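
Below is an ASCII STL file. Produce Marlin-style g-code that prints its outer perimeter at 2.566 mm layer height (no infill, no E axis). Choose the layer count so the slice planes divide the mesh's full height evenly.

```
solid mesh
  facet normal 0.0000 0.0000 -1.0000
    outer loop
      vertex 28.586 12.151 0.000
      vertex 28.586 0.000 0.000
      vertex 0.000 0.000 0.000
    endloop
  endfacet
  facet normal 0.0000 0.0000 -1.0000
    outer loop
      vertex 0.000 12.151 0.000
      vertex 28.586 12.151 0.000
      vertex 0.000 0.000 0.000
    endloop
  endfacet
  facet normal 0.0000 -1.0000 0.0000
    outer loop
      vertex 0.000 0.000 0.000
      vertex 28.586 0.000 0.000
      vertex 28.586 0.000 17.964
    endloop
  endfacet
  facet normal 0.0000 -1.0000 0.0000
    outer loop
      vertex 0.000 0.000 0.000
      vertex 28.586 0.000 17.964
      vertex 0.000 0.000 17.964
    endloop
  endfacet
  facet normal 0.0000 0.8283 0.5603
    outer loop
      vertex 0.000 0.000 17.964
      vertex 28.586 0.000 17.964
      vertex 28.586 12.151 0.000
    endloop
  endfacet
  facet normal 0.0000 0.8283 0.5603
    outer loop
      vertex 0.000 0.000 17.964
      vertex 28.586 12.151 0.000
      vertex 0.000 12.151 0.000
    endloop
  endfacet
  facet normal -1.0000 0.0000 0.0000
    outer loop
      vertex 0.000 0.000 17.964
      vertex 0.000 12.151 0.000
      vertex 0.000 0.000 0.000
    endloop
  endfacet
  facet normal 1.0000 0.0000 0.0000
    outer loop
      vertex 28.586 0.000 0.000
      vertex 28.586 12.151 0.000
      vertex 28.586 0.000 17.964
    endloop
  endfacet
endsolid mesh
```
; perimeter-only toolpath
G21 ; units = mm
G90 ; absolute positioning
G28 ; home
; layer 1
G0 Z2.566
G0 X0.000 Y0.000
G1 X28.586 Y0.000
G1 X28.586 Y10.415
G1 X0.000 Y10.415
G1 X0.000 Y0.000
; layer 2
G0 Z5.133
G0 X0.000 Y0.000
G1 X28.586 Y0.000
G1 X28.586 Y8.679
G1 X0.000 Y8.679
G1 X0.000 Y0.000
; layer 3
G0 Z7.699
G0 X0.000 Y0.000
G1 X28.586 Y0.000
G1 X28.586 Y6.943
G1 X0.000 Y6.943
G1 X0.000 Y0.000
; layer 4
G0 Z10.265
G0 X0.000 Y0.000
G1 X28.586 Y0.000
G1 X28.586 Y5.208
G1 X0.000 Y5.208
G1 X0.000 Y0.000
; layer 5
G0 Z12.831
G0 X0.000 Y0.000
G1 X28.586 Y0.000
G1 X28.586 Y3.472
G1 X0.000 Y3.472
G1 X0.000 Y0.000
; layer 6
G0 Z15.398
G0 X0.000 Y0.000
G1 X28.586 Y0.000
G1 X28.586 Y1.736
G1 X0.000 Y1.736
G1 X0.000 Y0.000
M2 ; end

The solid is a wedge (ramp): 28.6 × 12.2 mm base, rising to 18 mm along the y=0 edge and sloping linearly to z=0 at y=12.2. Slicing at Δz = 2.566 mm — 7 equal slices spanning the solid's height, so layer i sits at z = i·h/7 — gives 6 non-empty perimeters. Each is a 4-segment closed polygon; G0 lifts to the layer z and rapids to the start vertex, then G1 traces the edges. The cross-section shrinks linearly with z (the slice at the apex is degenerate and omitted).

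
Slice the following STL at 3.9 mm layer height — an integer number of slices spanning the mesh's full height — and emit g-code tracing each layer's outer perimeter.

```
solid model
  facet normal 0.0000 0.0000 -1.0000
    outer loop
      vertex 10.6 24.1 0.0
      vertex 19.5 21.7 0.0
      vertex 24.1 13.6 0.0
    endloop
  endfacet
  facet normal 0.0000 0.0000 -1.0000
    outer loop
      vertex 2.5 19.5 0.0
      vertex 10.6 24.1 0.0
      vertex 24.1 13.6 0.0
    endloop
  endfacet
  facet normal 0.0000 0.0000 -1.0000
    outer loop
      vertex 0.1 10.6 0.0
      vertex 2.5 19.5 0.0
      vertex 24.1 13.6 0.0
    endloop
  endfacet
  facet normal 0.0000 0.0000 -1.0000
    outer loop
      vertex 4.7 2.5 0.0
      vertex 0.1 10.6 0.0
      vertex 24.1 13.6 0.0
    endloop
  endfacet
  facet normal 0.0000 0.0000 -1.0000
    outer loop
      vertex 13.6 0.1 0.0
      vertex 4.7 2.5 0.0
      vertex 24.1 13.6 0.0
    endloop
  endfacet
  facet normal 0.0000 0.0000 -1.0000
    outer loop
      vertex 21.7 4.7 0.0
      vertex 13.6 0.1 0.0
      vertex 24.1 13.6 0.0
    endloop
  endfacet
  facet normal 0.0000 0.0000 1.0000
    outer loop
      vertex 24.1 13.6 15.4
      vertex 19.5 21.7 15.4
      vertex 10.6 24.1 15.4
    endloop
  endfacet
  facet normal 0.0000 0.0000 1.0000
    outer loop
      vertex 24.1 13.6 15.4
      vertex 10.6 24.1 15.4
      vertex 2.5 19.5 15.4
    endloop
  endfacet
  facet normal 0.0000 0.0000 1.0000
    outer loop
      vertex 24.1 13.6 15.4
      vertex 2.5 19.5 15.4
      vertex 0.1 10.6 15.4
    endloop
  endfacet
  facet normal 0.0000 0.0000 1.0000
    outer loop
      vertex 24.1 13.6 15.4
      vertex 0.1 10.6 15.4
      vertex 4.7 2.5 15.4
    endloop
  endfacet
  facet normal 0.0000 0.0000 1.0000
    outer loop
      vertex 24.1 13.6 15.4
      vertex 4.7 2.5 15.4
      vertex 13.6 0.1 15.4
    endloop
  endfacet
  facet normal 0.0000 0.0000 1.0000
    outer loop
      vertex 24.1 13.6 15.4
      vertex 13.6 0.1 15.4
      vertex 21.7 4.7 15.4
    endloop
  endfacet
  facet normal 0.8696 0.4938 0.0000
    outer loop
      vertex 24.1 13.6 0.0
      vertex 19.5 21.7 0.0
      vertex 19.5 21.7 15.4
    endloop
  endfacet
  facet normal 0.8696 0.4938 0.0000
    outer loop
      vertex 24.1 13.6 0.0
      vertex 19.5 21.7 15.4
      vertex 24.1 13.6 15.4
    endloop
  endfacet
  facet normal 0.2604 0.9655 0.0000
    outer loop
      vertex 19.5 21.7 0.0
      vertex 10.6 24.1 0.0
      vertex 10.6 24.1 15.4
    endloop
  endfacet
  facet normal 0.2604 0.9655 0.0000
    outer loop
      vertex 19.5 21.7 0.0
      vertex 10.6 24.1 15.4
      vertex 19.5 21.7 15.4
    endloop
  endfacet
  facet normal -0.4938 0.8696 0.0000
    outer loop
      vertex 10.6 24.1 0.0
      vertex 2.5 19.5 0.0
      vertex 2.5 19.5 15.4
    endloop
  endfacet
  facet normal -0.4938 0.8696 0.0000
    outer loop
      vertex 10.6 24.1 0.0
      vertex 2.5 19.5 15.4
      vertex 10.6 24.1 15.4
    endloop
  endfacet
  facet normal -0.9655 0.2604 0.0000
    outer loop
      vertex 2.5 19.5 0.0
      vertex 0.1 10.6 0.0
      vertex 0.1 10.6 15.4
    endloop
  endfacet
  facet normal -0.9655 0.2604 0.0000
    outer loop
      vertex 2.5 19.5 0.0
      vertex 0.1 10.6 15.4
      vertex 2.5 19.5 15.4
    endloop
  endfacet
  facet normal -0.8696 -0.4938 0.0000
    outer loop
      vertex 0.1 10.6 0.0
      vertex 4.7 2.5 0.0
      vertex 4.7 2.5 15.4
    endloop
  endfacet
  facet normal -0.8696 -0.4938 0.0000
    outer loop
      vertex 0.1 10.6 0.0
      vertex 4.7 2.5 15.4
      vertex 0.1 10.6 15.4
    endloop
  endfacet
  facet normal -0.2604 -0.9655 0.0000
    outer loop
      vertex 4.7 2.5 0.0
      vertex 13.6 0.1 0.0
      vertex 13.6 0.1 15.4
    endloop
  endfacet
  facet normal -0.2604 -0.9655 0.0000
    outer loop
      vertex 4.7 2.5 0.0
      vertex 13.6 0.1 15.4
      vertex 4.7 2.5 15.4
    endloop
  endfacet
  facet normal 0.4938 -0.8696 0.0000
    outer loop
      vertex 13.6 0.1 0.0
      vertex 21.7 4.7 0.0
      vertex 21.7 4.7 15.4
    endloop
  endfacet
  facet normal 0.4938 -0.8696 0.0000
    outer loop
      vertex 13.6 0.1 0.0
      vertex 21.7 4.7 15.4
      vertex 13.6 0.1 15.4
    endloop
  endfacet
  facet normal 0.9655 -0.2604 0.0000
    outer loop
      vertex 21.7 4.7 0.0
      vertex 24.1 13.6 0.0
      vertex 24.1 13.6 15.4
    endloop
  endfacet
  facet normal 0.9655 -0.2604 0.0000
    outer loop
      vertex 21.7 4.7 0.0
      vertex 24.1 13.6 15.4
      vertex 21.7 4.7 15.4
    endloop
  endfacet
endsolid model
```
; perimeter-only toolpath
G21 ; units = mm
G90 ; absolute positioning
G28 ; home
; layer 1
G0 Z3.9
G0 X24.1 Y13.6
G1 X19.5 Y21.7
G1 X10.6 Y24.1
G1 X2.5 Y19.5
G1 X0.1 Y10.6
G1 X4.7 Y2.5
G1 X13.6 Y0.1
G1 X21.7 Y4.7
G1 X24.1 Y13.6
; layer 2
G0 Z7.7
G0 X24.1 Y13.6
G1 X19.5 Y21.7
G1 X10.6 Y24.1
G1 X2.5 Y19.5
G1 X0.1 Y10.6
G1 X4.7 Y2.5
G1 X13.6 Y0.1
G1 X21.7 Y4.7
G1 X24.1 Y13.6
; layer 3
G0 Z11.6
G0 X24.1 Y13.6
G1 X19.5 Y21.7
G1 X10.6 Y24.1
G1 X2.5 Y19.5
G1 X0.1 Y10.6
G1 X4.7 Y2.5
G1 X13.6 Y0.1
G1 X21.7 Y4.7
G1 X24.1 Y13.6
; layer 4
G0 Z15.4
G0 X24.1 Y13.6
G1 X19.5 Y21.7
G1 X10.6 Y24.1
G1 X2.5 Y19.5
G1 X0.1 Y10.6
G1 X4.7 Y2.5
G1 X13.6 Y0.1
G1 X21.7 Y4.7
G1 X24.1 Y13.6
M2 ; end

The solid is a regular 8-sided prism (a cylinder approximated with 8 flat sides), circumscribed radius ≈ 12.1 mm, height ≈ 15.4 mm. Slicing at Δz = 3.9 mm — 4 equal slices spanning the solid's height, so layer i sits at z = i·h/4 — gives 4 non-empty perimeters. Each is a 8-segment closed polygon; G0 lifts to the layer z and rapids to the start vertex, then G1 traces the edges.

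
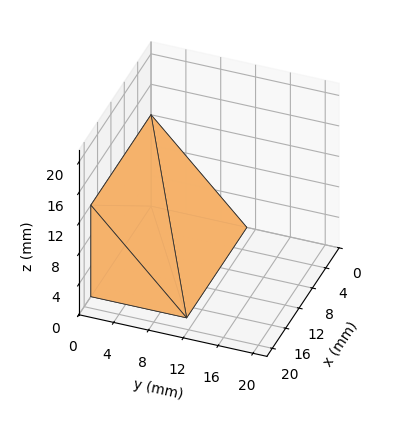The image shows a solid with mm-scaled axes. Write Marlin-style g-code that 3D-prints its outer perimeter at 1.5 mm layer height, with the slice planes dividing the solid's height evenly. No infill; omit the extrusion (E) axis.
Reading the render: the shape is a wedge (ramp): 18 × 11 mm base, rising to 12 mm along the y=0 edge and sloping linearly to z=0 at y=11 (dimensions read to the nearest mm from the axis ticks). For the g-code, the solid's height is divided into equal slices at the stated Δz and each level perimeter traced with G1 moves after a G0 lift.

; perimeter-only toolpath
G21 ; units = mm
G90 ; absolute positioning
G28 ; home
; layer 1
G0 Z1.5
G0 X0.0 Y0.0
G1 X18.0 Y0.0
G1 X18.0 Y9.6
G1 X0.0 Y9.6
G1 X0.0 Y0.0
; layer 2
G0 Z3.0
G0 X0.0 Y0.0
G1 X18.0 Y0.0
G1 X18.0 Y8.2
G1 X0.0 Y8.2
G1 X0.0 Y0.0
; layer 3
G0 Z4.5
G0 X0.0 Y0.0
G1 X18.0 Y0.0
G1 X18.0 Y6.9
G1 X0.0 Y6.9
G1 X0.0 Y0.0
; layer 4
G0 Z6.0
G0 X0.0 Y0.0
G1 X18.0 Y0.0
G1 X18.0 Y5.5
G1 X0.0 Y5.5
G1 X0.0 Y0.0
; layer 5
G0 Z7.5
G0 X0.0 Y0.0
G1 X18.0 Y0.0
G1 X18.0 Y4.1
G1 X0.0 Y4.1
G1 X0.0 Y0.0
; layer 6
G0 Z9.0
G0 X0.0 Y0.0
G1 X18.0 Y0.0
G1 X18.0 Y2.8
G1 X0.0 Y2.8
G1 X0.0 Y0.0
; layer 7
G0 Z10.5
G0 X0.0 Y0.0
G1 X18.0 Y0.0
G1 X18.0 Y1.4
G1 X0.0 Y1.4
G1 X0.0 Y0.0
M2 ; end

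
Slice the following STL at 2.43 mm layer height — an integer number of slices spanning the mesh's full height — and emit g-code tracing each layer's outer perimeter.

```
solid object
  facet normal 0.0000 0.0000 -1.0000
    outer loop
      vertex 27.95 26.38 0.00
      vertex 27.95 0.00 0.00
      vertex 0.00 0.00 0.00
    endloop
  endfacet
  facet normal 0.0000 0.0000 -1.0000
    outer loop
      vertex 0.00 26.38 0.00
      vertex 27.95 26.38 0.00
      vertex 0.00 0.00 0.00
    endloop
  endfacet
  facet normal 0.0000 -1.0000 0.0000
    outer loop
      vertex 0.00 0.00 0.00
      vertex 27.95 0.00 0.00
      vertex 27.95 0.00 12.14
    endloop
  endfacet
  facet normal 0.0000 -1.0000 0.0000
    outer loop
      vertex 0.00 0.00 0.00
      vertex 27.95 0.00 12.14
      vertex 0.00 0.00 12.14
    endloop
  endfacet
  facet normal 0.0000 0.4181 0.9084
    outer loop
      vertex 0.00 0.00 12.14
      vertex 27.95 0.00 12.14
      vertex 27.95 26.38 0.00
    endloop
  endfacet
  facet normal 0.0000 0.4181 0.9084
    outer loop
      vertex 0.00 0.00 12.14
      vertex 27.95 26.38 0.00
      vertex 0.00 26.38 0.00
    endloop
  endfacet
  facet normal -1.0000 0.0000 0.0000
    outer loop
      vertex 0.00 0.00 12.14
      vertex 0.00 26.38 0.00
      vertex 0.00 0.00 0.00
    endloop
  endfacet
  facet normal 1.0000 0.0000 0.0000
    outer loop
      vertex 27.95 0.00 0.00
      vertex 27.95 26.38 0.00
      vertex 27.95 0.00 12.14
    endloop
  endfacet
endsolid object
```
; perimeter-only toolpath
G21 ; units = mm
G90 ; absolute positioning
G28 ; home
; layer 1
G0 Z2.43
G0 X0.00 Y0.00
G1 X27.95 Y0.00
G1 X27.95 Y21.10
G1 X0.00 Y21.10
G1 X0.00 Y0.00
; layer 2
G0 Z4.86
G0 X0.00 Y0.00
G1 X27.95 Y0.00
G1 X27.95 Y15.83
G1 X0.00 Y15.83
G1 X0.00 Y0.00
; layer 3
G0 Z7.28
G0 X0.00 Y0.00
G1 X27.95 Y0.00
G1 X27.95 Y10.55
G1 X0.00 Y10.55
G1 X0.00 Y0.00
; layer 4
G0 Z9.71
G0 X0.00 Y0.00
G1 X27.95 Y0.00
G1 X27.95 Y5.28
G1 X0.00 Y5.28
G1 X0.00 Y0.00
M2 ; end

The solid is a wedge (ramp): 27.9 × 26.4 mm base, rising to 12.1 mm along the y=0 edge and sloping linearly to z=0 at y=26.4. Slicing at Δz = 2.43 mm — 5 equal slices spanning the solid's height, so layer i sits at z = i·h/5 — gives 4 non-empty perimeters. Each is a 4-segment closed polygon; G0 lifts to the layer z and rapids to the start vertex, then G1 traces the edges. The cross-section shrinks linearly with z (the slice at the apex is degenerate and omitted).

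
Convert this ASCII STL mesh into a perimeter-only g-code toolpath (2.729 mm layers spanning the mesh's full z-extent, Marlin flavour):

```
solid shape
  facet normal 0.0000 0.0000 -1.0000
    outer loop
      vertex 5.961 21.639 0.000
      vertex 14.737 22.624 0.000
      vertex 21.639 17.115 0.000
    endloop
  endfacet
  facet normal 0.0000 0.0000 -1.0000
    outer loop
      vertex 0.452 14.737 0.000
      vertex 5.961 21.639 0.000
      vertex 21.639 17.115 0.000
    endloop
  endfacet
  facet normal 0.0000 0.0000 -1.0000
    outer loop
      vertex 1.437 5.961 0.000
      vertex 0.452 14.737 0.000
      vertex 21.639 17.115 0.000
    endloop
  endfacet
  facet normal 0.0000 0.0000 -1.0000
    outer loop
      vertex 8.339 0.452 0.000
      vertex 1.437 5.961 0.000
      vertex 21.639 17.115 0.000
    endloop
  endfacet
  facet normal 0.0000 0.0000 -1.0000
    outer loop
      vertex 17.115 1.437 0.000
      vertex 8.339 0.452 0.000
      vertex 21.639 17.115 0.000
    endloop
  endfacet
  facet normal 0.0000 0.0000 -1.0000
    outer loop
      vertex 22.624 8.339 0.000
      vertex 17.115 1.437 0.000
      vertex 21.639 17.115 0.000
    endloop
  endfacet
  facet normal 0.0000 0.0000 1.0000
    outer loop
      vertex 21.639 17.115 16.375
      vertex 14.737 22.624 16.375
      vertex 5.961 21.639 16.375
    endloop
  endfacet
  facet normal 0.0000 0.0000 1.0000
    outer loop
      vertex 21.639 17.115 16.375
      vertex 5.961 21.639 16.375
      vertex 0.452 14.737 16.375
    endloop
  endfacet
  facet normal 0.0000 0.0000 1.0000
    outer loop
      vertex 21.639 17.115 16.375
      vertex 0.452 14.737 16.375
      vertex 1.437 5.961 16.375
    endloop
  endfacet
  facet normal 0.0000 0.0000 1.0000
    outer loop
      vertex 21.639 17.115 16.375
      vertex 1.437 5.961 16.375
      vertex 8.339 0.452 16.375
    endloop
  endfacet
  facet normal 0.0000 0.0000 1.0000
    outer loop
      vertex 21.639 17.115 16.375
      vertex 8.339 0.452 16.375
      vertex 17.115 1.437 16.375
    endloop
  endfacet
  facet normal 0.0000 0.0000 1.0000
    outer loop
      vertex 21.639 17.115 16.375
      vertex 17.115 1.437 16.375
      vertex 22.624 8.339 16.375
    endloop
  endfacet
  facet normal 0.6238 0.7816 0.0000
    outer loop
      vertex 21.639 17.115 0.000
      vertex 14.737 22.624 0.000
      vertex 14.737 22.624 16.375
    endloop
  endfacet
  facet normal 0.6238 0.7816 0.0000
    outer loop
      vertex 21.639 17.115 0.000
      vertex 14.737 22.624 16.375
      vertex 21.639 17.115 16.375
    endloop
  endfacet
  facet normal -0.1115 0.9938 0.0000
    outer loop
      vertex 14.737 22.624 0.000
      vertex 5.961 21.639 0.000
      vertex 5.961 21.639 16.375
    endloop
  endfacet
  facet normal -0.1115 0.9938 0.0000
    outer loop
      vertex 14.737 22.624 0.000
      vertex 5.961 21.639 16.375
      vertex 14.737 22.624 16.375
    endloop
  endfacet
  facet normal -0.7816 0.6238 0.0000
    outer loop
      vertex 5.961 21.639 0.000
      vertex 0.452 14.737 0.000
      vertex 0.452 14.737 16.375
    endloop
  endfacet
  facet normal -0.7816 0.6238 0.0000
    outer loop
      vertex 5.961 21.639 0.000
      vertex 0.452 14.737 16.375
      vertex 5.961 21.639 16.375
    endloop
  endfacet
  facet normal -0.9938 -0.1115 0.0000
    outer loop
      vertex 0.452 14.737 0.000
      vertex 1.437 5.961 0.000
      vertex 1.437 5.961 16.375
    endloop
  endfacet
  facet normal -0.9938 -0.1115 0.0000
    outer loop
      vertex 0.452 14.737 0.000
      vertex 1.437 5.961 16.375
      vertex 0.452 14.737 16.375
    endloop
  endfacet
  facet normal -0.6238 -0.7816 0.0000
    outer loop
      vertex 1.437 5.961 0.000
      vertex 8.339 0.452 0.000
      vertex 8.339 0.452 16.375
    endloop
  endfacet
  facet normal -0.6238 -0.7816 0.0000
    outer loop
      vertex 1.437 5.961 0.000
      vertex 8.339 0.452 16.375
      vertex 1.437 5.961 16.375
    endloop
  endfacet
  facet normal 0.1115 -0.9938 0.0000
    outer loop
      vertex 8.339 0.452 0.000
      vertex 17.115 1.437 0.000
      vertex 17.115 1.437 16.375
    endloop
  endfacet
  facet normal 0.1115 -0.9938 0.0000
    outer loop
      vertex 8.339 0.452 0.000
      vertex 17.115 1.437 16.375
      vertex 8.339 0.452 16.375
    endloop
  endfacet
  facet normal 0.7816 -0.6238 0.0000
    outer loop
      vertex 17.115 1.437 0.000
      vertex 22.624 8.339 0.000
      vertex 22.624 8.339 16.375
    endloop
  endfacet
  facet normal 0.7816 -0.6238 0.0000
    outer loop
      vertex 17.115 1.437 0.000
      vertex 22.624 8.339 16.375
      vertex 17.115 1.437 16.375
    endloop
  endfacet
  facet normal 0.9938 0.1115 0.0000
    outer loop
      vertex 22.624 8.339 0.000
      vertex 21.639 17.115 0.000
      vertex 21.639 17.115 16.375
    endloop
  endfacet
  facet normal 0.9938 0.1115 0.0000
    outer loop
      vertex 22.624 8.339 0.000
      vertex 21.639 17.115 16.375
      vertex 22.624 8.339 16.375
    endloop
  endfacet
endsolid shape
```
; perimeter-only toolpath
G21 ; units = mm
G90 ; absolute positioning
G28 ; home
; layer 1
G0 Z2.729
G0 X21.639 Y17.115
G1 X14.737 Y22.624
G1 X5.961 Y21.639
G1 X0.452 Y14.737
G1 X1.437 Y5.961
G1 X8.339 Y0.452
G1 X17.115 Y1.437
G1 X22.624 Y8.339
G1 X21.639 Y17.115
; layer 2
G0 Z5.458
G0 X21.639 Y17.115
G1 X14.737 Y22.624
G1 X5.961 Y21.639
G1 X0.452 Y14.737
G1 X1.437 Y5.961
G1 X8.339 Y0.452
G1 X17.115 Y1.437
G1 X22.624 Y8.339
G1 X21.639 Y17.115
; layer 3
G0 Z8.188
G0 X21.639 Y17.115
G1 X14.737 Y22.624
G1 X5.961 Y21.639
G1 X0.452 Y14.737
G1 X1.437 Y5.961
G1 X8.339 Y0.452
G1 X17.115 Y1.437
G1 X22.624 Y8.339
G1 X21.639 Y17.115
; layer 4
G0 Z10.917
G0 X21.639 Y17.115
G1 X14.737 Y22.624
G1 X5.961 Y21.639
G1 X0.452 Y14.737
G1 X1.437 Y5.961
G1 X8.339 Y0.452
G1 X17.115 Y1.437
G1 X22.624 Y8.339
G1 X21.639 Y17.115
; layer 5
G0 Z13.646
G0 X21.639 Y17.115
G1 X14.737 Y22.624
G1 X5.961 Y21.639
G1 X0.452 Y14.737
G1 X1.437 Y5.961
G1 X8.339 Y0.452
G1 X17.115 Y1.437
G1 X22.624 Y8.339
G1 X21.639 Y17.115
; layer 6
G0 Z16.375
G0 X21.639 Y17.115
G1 X14.737 Y22.624
G1 X5.961 Y21.639
G1 X0.452 Y14.737
G1 X1.437 Y5.961
G1 X8.339 Y0.452
G1 X17.115 Y1.437
G1 X22.624 Y8.339
G1 X21.639 Y17.115
M2 ; end

The solid is a regular 8-sided prism (a cylinder approximated with 8 flat sides), circumscribed radius ≈ 11.5 mm, height ≈ 16.4 mm. Slicing at Δz = 2.729 mm — 6 equal slices spanning the solid's height, so layer i sits at z = i·h/6 — gives 6 non-empty perimeters. Each is a 8-segment closed polygon; G0 lifts to the layer z and rapids to the start vertex, then G1 traces the edges.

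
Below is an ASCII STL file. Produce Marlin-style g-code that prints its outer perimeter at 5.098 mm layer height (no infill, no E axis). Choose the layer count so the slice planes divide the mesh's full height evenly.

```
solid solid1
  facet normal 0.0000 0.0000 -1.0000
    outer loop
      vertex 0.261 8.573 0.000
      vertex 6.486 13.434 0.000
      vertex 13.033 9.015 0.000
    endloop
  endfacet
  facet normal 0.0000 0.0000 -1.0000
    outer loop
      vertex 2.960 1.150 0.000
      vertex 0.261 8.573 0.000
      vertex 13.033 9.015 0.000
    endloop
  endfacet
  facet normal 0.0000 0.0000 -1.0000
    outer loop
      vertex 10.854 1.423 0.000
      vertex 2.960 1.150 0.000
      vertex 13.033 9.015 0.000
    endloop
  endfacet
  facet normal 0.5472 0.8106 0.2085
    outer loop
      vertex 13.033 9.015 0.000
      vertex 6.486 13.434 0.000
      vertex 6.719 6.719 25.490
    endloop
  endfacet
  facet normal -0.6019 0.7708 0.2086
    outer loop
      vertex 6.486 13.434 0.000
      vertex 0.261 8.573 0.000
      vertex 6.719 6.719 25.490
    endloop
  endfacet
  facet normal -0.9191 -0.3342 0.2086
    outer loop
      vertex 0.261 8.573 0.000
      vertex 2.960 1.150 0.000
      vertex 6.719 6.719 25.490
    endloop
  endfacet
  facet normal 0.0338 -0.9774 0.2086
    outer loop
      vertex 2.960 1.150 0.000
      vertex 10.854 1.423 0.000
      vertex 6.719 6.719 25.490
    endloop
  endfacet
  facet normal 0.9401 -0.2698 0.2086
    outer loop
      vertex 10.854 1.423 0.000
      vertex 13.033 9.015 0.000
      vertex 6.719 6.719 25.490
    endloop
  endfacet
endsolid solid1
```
; perimeter-only toolpath
G21 ; units = mm
G90 ; absolute positioning
G28 ; home
; layer 1
G0 Z5.098
G0 X11.770 Y8.556
G1 X6.533 Y12.091
G1 X1.553 Y8.202
G1 X3.712 Y2.264
G1 X10.027 Y2.482
G1 X11.770 Y8.556
; layer 2
G0 Z10.196
G0 X10.507 Y8.097
G1 X6.579 Y10.748
G1 X2.844 Y7.831
G1 X4.464 Y3.378
G1 X9.200 Y3.541
G1 X10.507 Y8.097
; layer 3
G0 Z15.294
G0 X9.245 Y7.637
G1 X6.626 Y9.405
G1 X4.136 Y7.461
G1 X5.215 Y4.491
G1 X8.373 Y4.601
G1 X9.245 Y7.637
; layer 4
G0 Z20.392
G0 X7.982 Y7.178
G1 X6.672 Y8.062
G1 X5.427 Y7.090
G1 X5.967 Y5.605
G1 X7.546 Y5.660
G1 X7.982 Y7.178
M2 ; end

The solid is a regular 5-sided pyramid, base circumscribed radius ≈ 6.72 mm, apex at z ≈ 25.5 mm. Slicing at Δz = 5.098 mm — 5 equal slices spanning the solid's height, so layer i sits at z = i·h/5 — gives 4 non-empty perimeters. Each is a 5-segment closed polygon; G0 lifts to the layer z and rapids to the start vertex, then G1 traces the edges. The cross-section shrinks linearly with z (the slice at the apex is degenerate and omitted).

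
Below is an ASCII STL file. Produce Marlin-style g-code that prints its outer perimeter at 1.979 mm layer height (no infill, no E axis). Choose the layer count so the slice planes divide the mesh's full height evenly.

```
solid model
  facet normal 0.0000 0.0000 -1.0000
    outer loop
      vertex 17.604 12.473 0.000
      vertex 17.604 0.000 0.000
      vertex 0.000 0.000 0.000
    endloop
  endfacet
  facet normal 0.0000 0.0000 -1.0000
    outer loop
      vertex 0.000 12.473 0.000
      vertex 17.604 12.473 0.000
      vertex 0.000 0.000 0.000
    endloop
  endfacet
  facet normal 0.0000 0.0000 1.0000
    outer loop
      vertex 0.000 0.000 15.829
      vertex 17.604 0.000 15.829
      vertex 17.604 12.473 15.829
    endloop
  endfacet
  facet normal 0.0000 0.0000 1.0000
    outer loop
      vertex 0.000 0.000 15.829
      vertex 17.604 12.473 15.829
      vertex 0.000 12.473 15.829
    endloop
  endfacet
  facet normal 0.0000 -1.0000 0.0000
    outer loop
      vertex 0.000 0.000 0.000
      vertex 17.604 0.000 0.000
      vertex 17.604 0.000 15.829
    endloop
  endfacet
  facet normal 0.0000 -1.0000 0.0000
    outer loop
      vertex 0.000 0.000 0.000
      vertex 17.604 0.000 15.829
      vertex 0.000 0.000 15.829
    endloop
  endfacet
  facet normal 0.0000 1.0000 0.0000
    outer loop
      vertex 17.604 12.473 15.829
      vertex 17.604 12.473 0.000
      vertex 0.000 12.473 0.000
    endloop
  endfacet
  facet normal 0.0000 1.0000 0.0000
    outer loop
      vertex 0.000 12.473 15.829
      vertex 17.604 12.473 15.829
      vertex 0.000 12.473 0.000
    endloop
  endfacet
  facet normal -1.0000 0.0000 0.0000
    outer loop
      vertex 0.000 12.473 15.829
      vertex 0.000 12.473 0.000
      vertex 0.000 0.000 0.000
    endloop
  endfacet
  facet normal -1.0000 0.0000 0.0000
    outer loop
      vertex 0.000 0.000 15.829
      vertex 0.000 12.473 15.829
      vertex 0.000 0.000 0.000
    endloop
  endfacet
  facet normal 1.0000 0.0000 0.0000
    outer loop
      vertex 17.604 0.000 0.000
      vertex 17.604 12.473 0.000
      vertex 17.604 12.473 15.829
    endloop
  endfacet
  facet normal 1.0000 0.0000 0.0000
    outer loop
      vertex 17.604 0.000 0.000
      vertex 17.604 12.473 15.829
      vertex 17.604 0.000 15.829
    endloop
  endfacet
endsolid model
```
; perimeter-only toolpath
G21 ; units = mm
G90 ; absolute positioning
G28 ; home
; layer 1
G0 Z1.979
G0 X0.000 Y0.000
G1 X17.604 Y0.000
G1 X17.604 Y12.473
G1 X0.000 Y12.473
G1 X0.000 Y0.000
; layer 2
G0 Z3.957
G0 X0.000 Y0.000
G1 X17.604 Y0.000
G1 X17.604 Y12.473
G1 X0.000 Y12.473
G1 X0.000 Y0.000
; layer 3
G0 Z5.936
G0 X0.000 Y0.000
G1 X17.604 Y0.000
G1 X17.604 Y12.473
G1 X0.000 Y12.473
G1 X0.000 Y0.000
; layer 4
G0 Z7.915
G0 X0.000 Y0.000
G1 X17.604 Y0.000
G1 X17.604 Y12.473
G1 X0.000 Y12.473
G1 X0.000 Y0.000
; layer 5
G0 Z9.893
G0 X0.000 Y0.000
G1 X17.604 Y0.000
G1 X17.604 Y12.473
G1 X0.000 Y12.473
G1 X0.000 Y0.000
; layer 6
G0 Z11.872
G0 X0.000 Y0.000
G1 X17.604 Y0.000
G1 X17.604 Y12.473
G1 X0.000 Y12.473
G1 X0.000 Y0.000
; layer 7
G0 Z13.850
G0 X0.000 Y0.000
G1 X17.604 Y0.000
G1 X17.604 Y12.473
G1 X0.000 Y12.473
G1 X0.000 Y0.000
; layer 8
G0 Z15.829
G0 X0.000 Y0.000
G1 X17.604 Y0.000
G1 X17.604 Y12.473
G1 X0.000 Y12.473
G1 X0.000 Y0.000
M2 ; end

The solid is a rectangular box, roughly 17.6 × 12.5 mm footprint and 15.8 mm tall. Slicing at Δz = 1.979 mm — 8 equal slices spanning the solid's height, so layer i sits at z = i·h/8 — gives 8 non-empty perimeters. Each is a 4-segment closed polygon; G0 lifts to the layer z and rapids to the start vertex, then G1 traces the edges.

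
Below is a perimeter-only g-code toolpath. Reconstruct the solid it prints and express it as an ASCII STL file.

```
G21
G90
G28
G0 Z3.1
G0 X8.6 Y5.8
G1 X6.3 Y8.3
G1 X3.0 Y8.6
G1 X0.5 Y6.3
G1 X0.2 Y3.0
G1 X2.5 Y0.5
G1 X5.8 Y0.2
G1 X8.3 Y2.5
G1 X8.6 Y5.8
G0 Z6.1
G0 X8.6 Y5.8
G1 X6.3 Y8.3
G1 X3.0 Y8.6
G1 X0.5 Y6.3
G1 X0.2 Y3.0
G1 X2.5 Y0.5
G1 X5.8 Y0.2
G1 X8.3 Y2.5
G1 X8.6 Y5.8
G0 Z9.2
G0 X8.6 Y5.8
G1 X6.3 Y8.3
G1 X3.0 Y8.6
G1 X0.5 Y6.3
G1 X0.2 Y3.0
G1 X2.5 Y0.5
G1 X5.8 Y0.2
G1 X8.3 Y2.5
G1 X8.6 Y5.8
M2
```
solid part
  facet normal 0.0000 0.0000 -1.0000
    outer loop
      vertex 3.0 8.6 0.0
      vertex 6.3 8.3 0.0
      vertex 8.6 5.8 0.0
    endloop
  endfacet
  facet normal 0.0000 0.0000 -1.0000
    outer loop
      vertex 0.5 6.3 0.0
      vertex 3.0 8.6 0.0
      vertex 8.6 5.8 0.0
    endloop
  endfacet
  facet normal 0.0000 0.0000 -1.0000
    outer loop
      vertex 0.2 3.0 0.0
      vertex 0.5 6.3 0.0
      vertex 8.6 5.8 0.0
    endloop
  endfacet
  facet normal 0.0000 0.0000 -1.0000
    outer loop
      vertex 2.5 0.5 0.0
      vertex 0.2 3.0 0.0
      vertex 8.6 5.8 0.0
    endloop
  endfacet
  facet normal 0.0000 0.0000 -1.0000
    outer loop
      vertex 5.8 0.2 0.0
      vertex 2.5 0.5 0.0
      vertex 8.6 5.8 0.0
    endloop
  endfacet
  facet normal 0.0000 0.0000 -1.0000
    outer loop
      vertex 8.3 2.5 0.0
      vertex 5.8 0.2 0.0
      vertex 8.6 5.8 0.0
    endloop
  endfacet
  facet normal 0.0000 0.0000 1.0000
    outer loop
      vertex 8.6 5.8 9.2
      vertex 6.3 8.3 9.2
      vertex 3.0 8.6 9.2
    endloop
  endfacet
  facet normal 0.0000 0.0000 1.0000
    outer loop
      vertex 8.6 5.8 9.2
      vertex 3.0 8.6 9.2
      vertex 0.5 6.3 9.2
    endloop
  endfacet
  facet normal 0.0000 0.0000 1.0000
    outer loop
      vertex 8.6 5.8 9.2
      vertex 0.5 6.3 9.2
      vertex 0.2 3.0 9.2
    endloop
  endfacet
  facet normal 0.0000 0.0000 1.0000
    outer loop
      vertex 8.6 5.8 9.2
      vertex 0.2 3.0 9.2
      vertex 2.5 0.5 9.2
    endloop
  endfacet
  facet normal 0.0000 0.0000 1.0000
    outer loop
      vertex 8.6 5.8 9.2
      vertex 2.5 0.5 9.2
      vertex 5.8 0.2 9.2
    endloop
  endfacet
  facet normal 0.0000 0.0000 1.0000
    outer loop
      vertex 8.6 5.8 9.2
      vertex 5.8 0.2 9.2
      vertex 8.3 2.5 9.2
    endloop
  endfacet
  facet normal 0.7359 0.6771 0.0000
    outer loop
      vertex 8.6 5.8 0.0
      vertex 6.3 8.3 0.0
      vertex 6.3 8.3 9.2
    endloop
  endfacet
  facet normal 0.7359 0.6771 0.0000
    outer loop
      vertex 8.6 5.8 0.0
      vertex 6.3 8.3 9.2
      vertex 8.6 5.8 9.2
    endloop
  endfacet
  facet normal 0.0905 0.9959 0.0000
    outer loop
      vertex 6.3 8.3 0.0
      vertex 3.0 8.6 0.0
      vertex 3.0 8.6 9.2
    endloop
  endfacet
  facet normal 0.0905 0.9959 0.0000
    outer loop
      vertex 6.3 8.3 0.0
      vertex 3.0 8.6 9.2
      vertex 6.3 8.3 9.2
    endloop
  endfacet
  facet normal -0.6771 0.7359 0.0000
    outer loop
      vertex 3.0 8.6 0.0
      vertex 0.5 6.3 0.0
      vertex 0.5 6.3 9.2
    endloop
  endfacet
  facet normal -0.6771 0.7359 0.0000
    outer loop
      vertex 3.0 8.6 0.0
      vertex 0.5 6.3 9.2
      vertex 3.0 8.6 9.2
    endloop
  endfacet
  facet normal -0.9959 0.0905 0.0000
    outer loop
      vertex 0.5 6.3 0.0
      vertex 0.2 3.0 0.0
      vertex 0.2 3.0 9.2
    endloop
  endfacet
  facet normal -0.9959 0.0905 0.0000
    outer loop
      vertex 0.5 6.3 0.0
      vertex 0.2 3.0 9.2
      vertex 0.5 6.3 9.2
    endloop
  endfacet
  facet normal -0.7359 -0.6771 0.0000
    outer loop
      vertex 0.2 3.0 0.0
      vertex 2.5 0.5 0.0
      vertex 2.5 0.5 9.2
    endloop
  endfacet
  facet normal -0.7359 -0.6771 0.0000
    outer loop
      vertex 0.2 3.0 0.0
      vertex 2.5 0.5 9.2
      vertex 0.2 3.0 9.2
    endloop
  endfacet
  facet normal -0.0905 -0.9959 0.0000
    outer loop
      vertex 2.5 0.5 0.0
      vertex 5.8 0.2 0.0
      vertex 5.8 0.2 9.2
    endloop
  endfacet
  facet normal -0.0905 -0.9959 0.0000
    outer loop
      vertex 2.5 0.5 0.0
      vertex 5.8 0.2 9.2
      vertex 2.5 0.5 9.2
    endloop
  endfacet
  facet normal 0.6771 -0.7359 0.0000
    outer loop
      vertex 5.8 0.2 0.0
      vertex 8.3 2.5 0.0
      vertex 8.3 2.5 9.2
    endloop
  endfacet
  facet normal 0.6771 -0.7359 0.0000
    outer loop
      vertex 5.8 0.2 0.0
      vertex 8.3 2.5 9.2
      vertex 5.8 0.2 9.2
    endloop
  endfacet
  facet normal 0.9959 -0.0905 0.0000
    outer loop
      vertex 8.3 2.5 0.0
      vertex 8.6 5.8 0.0
      vertex 8.6 5.8 9.2
    endloop
  endfacet
  facet normal 0.9959 -0.0905 0.0000
    outer loop
      vertex 8.3 2.5 0.0
      vertex 8.6 5.8 9.2
      vertex 8.3 2.5 9.2
    endloop
  endfacet
endsolid part

The G0 Z moves step by Δz≈3.1 mm. Every layer's G1 loop is the same polygon, so the solid is a straight extrusion of it from z=0 to z≈9.2. Closing with flat bottom and top caps and triangulating gives 28 facets — a regular 8-sided prism (a cylinder approximated with 8 flat sides), circumscribed radius ≈ 4.4 mm, height ≈ 9.2 mm.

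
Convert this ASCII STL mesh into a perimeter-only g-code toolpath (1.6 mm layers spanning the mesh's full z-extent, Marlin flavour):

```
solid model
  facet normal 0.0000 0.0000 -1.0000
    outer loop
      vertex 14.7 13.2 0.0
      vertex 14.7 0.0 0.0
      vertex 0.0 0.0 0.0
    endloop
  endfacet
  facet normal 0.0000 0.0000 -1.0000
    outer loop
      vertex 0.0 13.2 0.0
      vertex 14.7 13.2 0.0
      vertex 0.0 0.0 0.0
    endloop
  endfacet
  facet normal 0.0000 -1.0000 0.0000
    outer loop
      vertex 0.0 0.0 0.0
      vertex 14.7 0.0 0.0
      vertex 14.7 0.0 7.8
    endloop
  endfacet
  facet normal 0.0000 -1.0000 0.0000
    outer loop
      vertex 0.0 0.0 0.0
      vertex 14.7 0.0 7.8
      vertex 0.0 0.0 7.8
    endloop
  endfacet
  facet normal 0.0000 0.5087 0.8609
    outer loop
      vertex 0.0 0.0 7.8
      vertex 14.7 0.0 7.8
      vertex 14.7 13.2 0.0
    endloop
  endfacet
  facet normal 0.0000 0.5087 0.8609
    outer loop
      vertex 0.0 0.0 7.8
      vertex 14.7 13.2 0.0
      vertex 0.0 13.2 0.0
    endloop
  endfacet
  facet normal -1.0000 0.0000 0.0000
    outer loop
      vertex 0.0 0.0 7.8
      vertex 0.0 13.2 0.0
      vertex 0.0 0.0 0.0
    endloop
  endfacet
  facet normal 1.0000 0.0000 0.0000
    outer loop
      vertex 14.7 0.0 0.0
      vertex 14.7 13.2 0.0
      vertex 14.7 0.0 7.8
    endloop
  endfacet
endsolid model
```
; perimeter-only toolpath
G21 ; units = mm
G90 ; absolute positioning
G28 ; home
; layer 1
G0 Z1.6
G0 X0.0 Y0.0
G1 X14.7 Y0.0
G1 X14.7 Y10.6
G1 X0.0 Y10.6
G1 X0.0 Y0.0
; layer 2
G0 Z3.1
G0 X0.0 Y0.0
G1 X14.7 Y0.0
G1 X14.7 Y7.9
G1 X0.0 Y7.9
G1 X0.0 Y0.0
; layer 3
G0 Z4.7
G0 X0.0 Y0.0
G1 X14.7 Y0.0
G1 X14.7 Y5.3
G1 X0.0 Y5.3
G1 X0.0 Y0.0
; layer 4
G0 Z6.2
G0 X0.0 Y0.0
G1 X14.7 Y0.0
G1 X14.7 Y2.6
G1 X0.0 Y2.6
G1 X0.0 Y0.0
M2 ; end

The solid is a wedge (ramp): 14.7 × 13.2 mm base, rising to 7.8 mm along the y=0 edge and sloping linearly to z=0 at y=13.2. Slicing at Δz = 1.6 mm — 5 equal slices spanning the solid's height, so layer i sits at z = i·h/5 — gives 4 non-empty perimeters. Each is a 4-segment closed polygon; G0 lifts to the layer z and rapids to the start vertex, then G1 traces the edges. The cross-section shrinks linearly with z (the slice at the apex is degenerate and omitted).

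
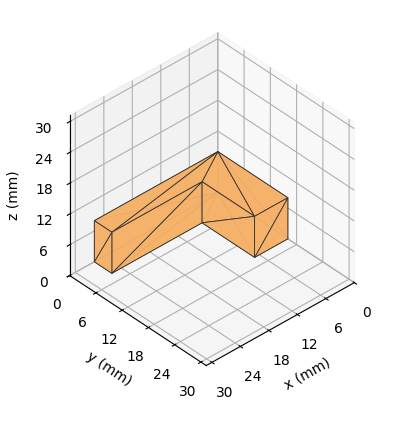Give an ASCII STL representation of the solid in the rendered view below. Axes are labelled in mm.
Reading the render: the shape is an L-shaped prism: outer 26 × 16 mm, arm thicknesses ≈ 4 mm (horizontal) and 7 mm (vertical), extruded 8 mm in z (dimensions read to the nearest mm from the axis ticks). For the STL, each face is triangulated and given an outward normal.

solid part
  facet normal 0.0000 0.0000 -1.0000
    outer loop
      vertex 26.00 4.00 0.00
      vertex 26.00 0.00 0.00
      vertex 0.00 0.00 0.00
    endloop
  endfacet
  facet normal 0.0000 0.0000 -1.0000
    outer loop
      vertex 7.00 4.00 0.00
      vertex 26.00 4.00 0.00
      vertex 0.00 0.00 0.00
    endloop
  endfacet
  facet normal 0.0000 0.0000 -1.0000
    outer loop
      vertex 7.00 16.00 0.00
      vertex 7.00 4.00 0.00
      vertex 0.00 0.00 0.00
    endloop
  endfacet
  facet normal 0.0000 0.0000 -1.0000
    outer loop
      vertex 0.00 16.00 0.00
      vertex 7.00 16.00 0.00
      vertex 0.00 0.00 0.00
    endloop
  endfacet
  facet normal 0.0000 0.0000 1.0000
    outer loop
      vertex 0.00 0.00 8.00
      vertex 26.00 0.00 8.00
      vertex 26.00 4.00 8.00
    endloop
  endfacet
  facet normal 0.0000 0.0000 1.0000
    outer loop
      vertex 0.00 0.00 8.00
      vertex 26.00 4.00 8.00
      vertex 7.00 4.00 8.00
    endloop
  endfacet
  facet normal 0.0000 0.0000 1.0000
    outer loop
      vertex 0.00 0.00 8.00
      vertex 7.00 4.00 8.00
      vertex 7.00 16.00 8.00
    endloop
  endfacet
  facet normal 0.0000 0.0000 1.0000
    outer loop
      vertex 0.00 0.00 8.00
      vertex 7.00 16.00 8.00
      vertex 0.00 16.00 8.00
    endloop
  endfacet
  facet normal 0.0000 -1.0000 0.0000
    outer loop
      vertex 0.00 0.00 0.00
      vertex 26.00 0.00 0.00
      vertex 26.00 0.00 8.00
    endloop
  endfacet
  facet normal 0.0000 -1.0000 0.0000
    outer loop
      vertex 0.00 0.00 0.00
      vertex 26.00 0.00 8.00
      vertex 0.00 0.00 8.00
    endloop
  endfacet
  facet normal 1.0000 0.0000 0.0000
    outer loop
      vertex 26.00 0.00 0.00
      vertex 26.00 4.00 0.00
      vertex 26.00 4.00 8.00
    endloop
  endfacet
  facet normal 1.0000 0.0000 0.0000
    outer loop
      vertex 26.00 0.00 0.00
      vertex 26.00 4.00 8.00
      vertex 26.00 0.00 8.00
    endloop
  endfacet
  facet normal 0.0000 1.0000 0.0000
    outer loop
      vertex 26.00 4.00 0.00
      vertex 7.00 4.00 0.00
      vertex 7.00 4.00 8.00
    endloop
  endfacet
  facet normal 0.0000 1.0000 0.0000
    outer loop
      vertex 26.00 4.00 0.00
      vertex 7.00 4.00 8.00
      vertex 26.00 4.00 8.00
    endloop
  endfacet
  facet normal 1.0000 0.0000 0.0000
    outer loop
      vertex 7.00 4.00 0.00
      vertex 7.00 16.00 0.00
      vertex 7.00 16.00 8.00
    endloop
  endfacet
  facet normal 1.0000 0.0000 0.0000
    outer loop
      vertex 7.00 4.00 0.00
      vertex 7.00 16.00 8.00
      vertex 7.00 4.00 8.00
    endloop
  endfacet
  facet normal 0.0000 1.0000 0.0000
    outer loop
      vertex 7.00 16.00 0.00
      vertex 0.00 16.00 0.00
      vertex 0.00 16.00 8.00
    endloop
  endfacet
  facet normal 0.0000 1.0000 0.0000
    outer loop
      vertex 7.00 16.00 0.00
      vertex 0.00 16.00 8.00
      vertex 7.00 16.00 8.00
    endloop
  endfacet
  facet normal -1.0000 0.0000 0.0000
    outer loop
      vertex 0.00 16.00 0.00
      vertex 0.00 0.00 0.00
      vertex 0.00 0.00 8.00
    endloop
  endfacet
  facet normal -1.0000 0.0000 0.0000
    outer loop
      vertex 0.00 16.00 0.00
      vertex 0.00 0.00 8.00
      vertex 0.00 16.00 8.00
    endloop
  endfacet
endsolid part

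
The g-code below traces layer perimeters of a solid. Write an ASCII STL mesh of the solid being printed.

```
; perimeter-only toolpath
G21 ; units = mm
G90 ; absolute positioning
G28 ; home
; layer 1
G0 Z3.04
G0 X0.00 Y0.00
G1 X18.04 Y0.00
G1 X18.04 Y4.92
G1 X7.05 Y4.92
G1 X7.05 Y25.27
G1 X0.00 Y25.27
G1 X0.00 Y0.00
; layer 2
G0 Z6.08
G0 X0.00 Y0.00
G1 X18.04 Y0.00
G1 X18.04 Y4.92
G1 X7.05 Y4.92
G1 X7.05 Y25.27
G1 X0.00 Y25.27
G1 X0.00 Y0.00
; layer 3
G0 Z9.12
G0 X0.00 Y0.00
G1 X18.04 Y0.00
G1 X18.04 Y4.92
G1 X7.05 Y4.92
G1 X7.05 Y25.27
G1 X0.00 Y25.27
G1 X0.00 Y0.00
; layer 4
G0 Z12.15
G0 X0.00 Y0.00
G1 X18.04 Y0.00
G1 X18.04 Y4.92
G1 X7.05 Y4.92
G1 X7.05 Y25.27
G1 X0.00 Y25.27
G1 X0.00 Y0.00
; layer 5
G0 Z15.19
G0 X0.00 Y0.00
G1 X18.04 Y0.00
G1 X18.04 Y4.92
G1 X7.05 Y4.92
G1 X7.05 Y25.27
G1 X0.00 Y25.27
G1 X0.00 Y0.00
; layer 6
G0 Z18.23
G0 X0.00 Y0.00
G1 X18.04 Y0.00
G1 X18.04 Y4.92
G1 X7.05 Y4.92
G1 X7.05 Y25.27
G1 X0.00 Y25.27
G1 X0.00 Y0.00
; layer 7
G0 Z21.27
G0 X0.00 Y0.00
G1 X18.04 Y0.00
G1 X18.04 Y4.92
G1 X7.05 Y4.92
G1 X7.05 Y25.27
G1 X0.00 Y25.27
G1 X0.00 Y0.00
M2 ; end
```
solid part
  facet normal 0.0000 0.0000 -1.0000
    outer loop
      vertex 18.04 4.92 0.00
      vertex 18.04 0.00 0.00
      vertex 0.00 0.00 0.00
    endloop
  endfacet
  facet normal 0.0000 0.0000 -1.0000
    outer loop
      vertex 7.05 4.92 0.00
      vertex 18.04 4.92 0.00
      vertex 0.00 0.00 0.00
    endloop
  endfacet
  facet normal 0.0000 0.0000 -1.0000
    outer loop
      vertex 7.05 25.27 0.00
      vertex 7.05 4.92 0.00
      vertex 0.00 0.00 0.00
    endloop
  endfacet
  facet normal 0.0000 0.0000 -1.0000
    outer loop
      vertex 0.00 25.27 0.00
      vertex 7.05 25.27 0.00
      vertex 0.00 0.00 0.00
    endloop
  endfacet
  facet normal 0.0000 0.0000 1.0000
    outer loop
      vertex 0.00 0.00 21.27
      vertex 18.04 0.00 21.27
      vertex 18.04 4.92 21.27
    endloop
  endfacet
  facet normal 0.0000 0.0000 1.0000
    outer loop
      vertex 0.00 0.00 21.27
      vertex 18.04 4.92 21.27
      vertex 7.05 4.92 21.27
    endloop
  endfacet
  facet normal 0.0000 0.0000 1.0000
    outer loop
      vertex 0.00 0.00 21.27
      vertex 7.05 4.92 21.27
      vertex 7.05 25.27 21.27
    endloop
  endfacet
  facet normal 0.0000 0.0000 1.0000
    outer loop
      vertex 0.00 0.00 21.27
      vertex 7.05 25.27 21.27
      vertex 0.00 25.27 21.27
    endloop
  endfacet
  facet normal 0.0000 -1.0000 0.0000
    outer loop
      vertex 0.00 0.00 0.00
      vertex 18.04 0.00 0.00
      vertex 18.04 0.00 21.27
    endloop
  endfacet
  facet normal 0.0000 -1.0000 0.0000
    outer loop
      vertex 0.00 0.00 0.00
      vertex 18.04 0.00 21.27
      vertex 0.00 0.00 21.27
    endloop
  endfacet
  facet normal 1.0000 0.0000 0.0000
    outer loop
      vertex 18.04 0.00 0.00
      vertex 18.04 4.92 0.00
      vertex 18.04 4.92 21.27
    endloop
  endfacet
  facet normal 1.0000 0.0000 0.0000
    outer loop
      vertex 18.04 0.00 0.00
      vertex 18.04 4.92 21.27
      vertex 18.04 0.00 21.27
    endloop
  endfacet
  facet normal 0.0000 1.0000 0.0000
    outer loop
      vertex 18.04 4.92 0.00
      vertex 7.05 4.92 0.00
      vertex 7.05 4.92 21.27
    endloop
  endfacet
  facet normal 0.0000 1.0000 0.0000
    outer loop
      vertex 18.04 4.92 0.00
      vertex 7.05 4.92 21.27
      vertex 18.04 4.92 21.27
    endloop
  endfacet
  facet normal 1.0000 0.0000 0.0000
    outer loop
      vertex 7.05 4.92 0.00
      vertex 7.05 25.27 0.00
      vertex 7.05 25.27 21.27
    endloop
  endfacet
  facet normal 1.0000 0.0000 0.0000
    outer loop
      vertex 7.05 4.92 0.00
      vertex 7.05 25.27 21.27
      vertex 7.05 4.92 21.27
    endloop
  endfacet
  facet normal 0.0000 1.0000 0.0000
    outer loop
      vertex 7.05 25.27 0.00
      vertex 0.00 25.27 0.00
      vertex 0.00 25.27 21.27
    endloop
  endfacet
  facet normal 0.0000 1.0000 0.0000
    outer loop
      vertex 7.05 25.27 0.00
      vertex 0.00 25.27 21.27
      vertex 7.05 25.27 21.27
    endloop
  endfacet
  facet normal -1.0000 0.0000 0.0000
    outer loop
      vertex 0.00 25.27 0.00
      vertex 0.00 0.00 0.00
      vertex 0.00 0.00 21.27
    endloop
  endfacet
  facet normal -1.0000 0.0000 0.0000
    outer loop
      vertex 0.00 25.27 0.00
      vertex 0.00 0.00 21.27
      vertex 0.00 25.27 21.27
    endloop
  endfacet
endsolid part

The G0 Z moves step by Δz≈3.04 mm. Every layer's G1 loop is the same polygon, so the solid is a straight extrusion of it from z=0 to z≈21.3. Closing with flat bottom and top caps and triangulating gives 20 facets — an L-shaped prism: outer 18 × 25.3 mm, arm thicknesses ≈ 4.92 mm (horizontal) and 7.05 mm (vertical), extruded 21.3 mm in z.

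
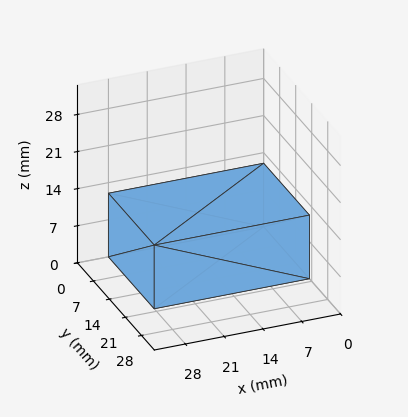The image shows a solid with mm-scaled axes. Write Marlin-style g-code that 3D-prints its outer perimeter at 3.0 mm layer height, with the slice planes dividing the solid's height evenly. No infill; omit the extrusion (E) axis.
Reading the render: the shape is a rectangular box, roughly 28 × 20 mm footprint and 12 mm tall (dimensions read to the nearest mm from the axis ticks). For the g-code, the solid's height is divided into equal slices at the stated Δz and each level perimeter traced with G1 moves after a G0 lift.

; perimeter-only toolpath
G21 ; units = mm
G90 ; absolute positioning
G28 ; home
; layer 1
G0 Z3.0
G0 X0.0 Y0.0
G1 X28.0 Y0.0
G1 X28.0 Y20.0
G1 X0.0 Y20.0
G1 X0.0 Y0.0
; layer 2
G0 Z6.0
G0 X0.0 Y0.0
G1 X28.0 Y0.0
G1 X28.0 Y20.0
G1 X0.0 Y20.0
G1 X0.0 Y0.0
; layer 3
G0 Z9.0
G0 X0.0 Y0.0
G1 X28.0 Y0.0
G1 X28.0 Y20.0
G1 X0.0 Y20.0
G1 X0.0 Y0.0
; layer 4
G0 Z12.0
G0 X0.0 Y0.0
G1 X28.0 Y0.0
G1 X28.0 Y20.0
G1 X0.0 Y20.0
G1 X0.0 Y0.0
M2 ; end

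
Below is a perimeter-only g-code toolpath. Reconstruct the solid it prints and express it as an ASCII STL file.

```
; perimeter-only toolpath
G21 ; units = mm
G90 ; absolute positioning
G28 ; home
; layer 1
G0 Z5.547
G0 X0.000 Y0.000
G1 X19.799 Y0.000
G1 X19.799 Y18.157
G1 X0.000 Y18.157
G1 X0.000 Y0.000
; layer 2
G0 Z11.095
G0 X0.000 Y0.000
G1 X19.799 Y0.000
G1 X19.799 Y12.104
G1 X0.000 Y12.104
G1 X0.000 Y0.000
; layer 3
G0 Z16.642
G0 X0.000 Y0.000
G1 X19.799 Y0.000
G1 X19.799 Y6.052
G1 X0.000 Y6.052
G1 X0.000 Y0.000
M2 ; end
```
solid part
  facet normal 0.0000 0.0000 -1.0000
    outer loop
      vertex 19.799 24.209 0.000
      vertex 19.799 0.000 0.000
      vertex 0.000 0.000 0.000
    endloop
  endfacet
  facet normal 0.0000 0.0000 -1.0000
    outer loop
      vertex 0.000 24.209 0.000
      vertex 19.799 24.209 0.000
      vertex 0.000 0.000 0.000
    endloop
  endfacet
  facet normal 0.0000 -1.0000 0.0000
    outer loop
      vertex 0.000 0.000 0.000
      vertex 19.799 0.000 0.000
      vertex 19.799 0.000 22.189
    endloop
  endfacet
  facet normal 0.0000 -1.0000 0.0000
    outer loop
      vertex 0.000 0.000 0.000
      vertex 19.799 0.000 22.189
      vertex 0.000 0.000 22.189
    endloop
  endfacet
  facet normal 0.0000 0.6757 0.7372
    outer loop
      vertex 0.000 0.000 22.189
      vertex 19.799 0.000 22.189
      vertex 19.799 24.209 0.000
    endloop
  endfacet
  facet normal 0.0000 0.6757 0.7372
    outer loop
      vertex 0.000 0.000 22.189
      vertex 19.799 24.209 0.000
      vertex 0.000 24.209 0.000
    endloop
  endfacet
  facet normal -1.0000 0.0000 0.0000
    outer loop
      vertex 0.000 0.000 22.189
      vertex 0.000 24.209 0.000
      vertex 0.000 0.000 0.000
    endloop
  endfacet
  facet normal 1.0000 0.0000 0.0000
    outer loop
      vertex 19.799 0.000 0.000
      vertex 19.799 24.209 0.000
      vertex 19.799 0.000 22.189
    endloop
  endfacet
endsolid part

The G0 Z moves step by Δz≈5.547 mm. The G1 loops shrink linearly with z, so the solid tapers from its base footprint up to z≈22.2. Closing with a flat bottom cap and the tapered top and triangulating gives 8 facets — a wedge (ramp): 19.8 × 24.2 mm base, rising to 22.2 mm along the y=0 edge and sloping linearly to z=0 at y=24.2.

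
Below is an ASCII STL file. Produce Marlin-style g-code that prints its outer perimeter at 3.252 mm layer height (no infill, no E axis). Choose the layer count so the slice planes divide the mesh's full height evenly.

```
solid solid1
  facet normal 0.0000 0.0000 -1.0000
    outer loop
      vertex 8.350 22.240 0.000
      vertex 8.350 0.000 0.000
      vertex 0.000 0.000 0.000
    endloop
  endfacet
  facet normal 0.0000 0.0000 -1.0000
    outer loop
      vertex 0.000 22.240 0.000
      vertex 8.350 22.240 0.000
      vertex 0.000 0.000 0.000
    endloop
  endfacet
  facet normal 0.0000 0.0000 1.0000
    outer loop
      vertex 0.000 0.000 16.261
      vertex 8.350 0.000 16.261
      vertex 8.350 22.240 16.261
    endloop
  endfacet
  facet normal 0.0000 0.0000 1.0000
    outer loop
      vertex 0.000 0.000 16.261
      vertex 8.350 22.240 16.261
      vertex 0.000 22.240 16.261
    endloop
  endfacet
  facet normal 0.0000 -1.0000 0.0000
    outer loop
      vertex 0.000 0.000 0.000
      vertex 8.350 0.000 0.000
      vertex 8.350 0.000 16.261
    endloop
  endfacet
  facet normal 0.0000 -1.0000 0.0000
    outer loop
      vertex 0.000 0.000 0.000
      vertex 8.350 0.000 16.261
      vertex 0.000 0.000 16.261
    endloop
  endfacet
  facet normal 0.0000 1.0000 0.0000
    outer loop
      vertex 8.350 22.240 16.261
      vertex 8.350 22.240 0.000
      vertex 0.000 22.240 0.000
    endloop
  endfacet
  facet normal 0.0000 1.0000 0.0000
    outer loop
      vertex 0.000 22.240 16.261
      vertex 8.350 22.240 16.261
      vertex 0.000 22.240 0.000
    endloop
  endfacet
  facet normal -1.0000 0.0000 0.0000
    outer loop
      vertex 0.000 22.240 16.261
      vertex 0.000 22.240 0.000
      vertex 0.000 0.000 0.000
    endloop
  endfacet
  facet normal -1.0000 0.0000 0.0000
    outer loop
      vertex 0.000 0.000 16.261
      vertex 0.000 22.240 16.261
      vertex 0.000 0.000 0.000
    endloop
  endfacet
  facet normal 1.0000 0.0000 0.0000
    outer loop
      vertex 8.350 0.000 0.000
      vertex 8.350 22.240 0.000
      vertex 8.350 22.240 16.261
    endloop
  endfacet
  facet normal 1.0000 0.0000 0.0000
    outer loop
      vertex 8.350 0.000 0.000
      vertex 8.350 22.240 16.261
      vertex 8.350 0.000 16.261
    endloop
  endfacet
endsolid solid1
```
; perimeter-only toolpath
G21 ; units = mm
G90 ; absolute positioning
G28 ; home
; layer 1
G0 Z3.252
G0 X0.000 Y0.000
G1 X8.350 Y0.000
G1 X8.350 Y22.240
G1 X0.000 Y22.240
G1 X0.000 Y0.000
; layer 2
G0 Z6.504
G0 X0.000 Y0.000
G1 X8.350 Y0.000
G1 X8.350 Y22.240
G1 X0.000 Y22.240
G1 X0.000 Y0.000
; layer 3
G0 Z9.757
G0 X0.000 Y0.000
G1 X8.350 Y0.000
G1 X8.350 Y22.240
G1 X0.000 Y22.240
G1 X0.000 Y0.000
; layer 4
G0 Z13.009
G0 X0.000 Y0.000
G1 X8.350 Y0.000
G1 X8.350 Y22.240
G1 X0.000 Y22.240
G1 X0.000 Y0.000
; layer 5
G0 Z16.261
G0 X0.000 Y0.000
G1 X8.350 Y0.000
G1 X8.350 Y22.240
G1 X0.000 Y22.240
G1 X0.000 Y0.000
M2 ; end

The solid is a rectangular box, roughly 8.35 × 22.2 mm footprint and 16.3 mm tall. Slicing at Δz = 3.252 mm — 5 equal slices spanning the solid's height, so layer i sits at z = i·h/5 — gives 5 non-empty perimeters. Each is a 4-segment closed polygon; G0 lifts to the layer z and rapids to the start vertex, then G1 traces the edges.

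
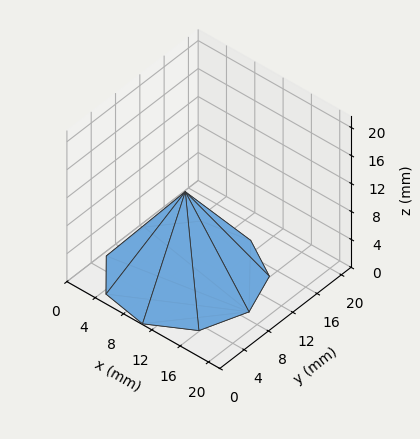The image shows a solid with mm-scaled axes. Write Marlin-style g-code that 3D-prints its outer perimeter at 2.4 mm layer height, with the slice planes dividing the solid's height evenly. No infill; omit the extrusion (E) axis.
Reading the render: the shape is a regular 9-sided pyramid, base circumscribed radius ≈ 9 mm, apex at z ≈ 12 mm (dimensions read to the nearest mm from the axis ticks). For the g-code, the solid's height is divided into equal slices at the stated Δz and each level perimeter traced with G1 moves after a G0 lift.

; perimeter-only toolpath
G21 ; units = mm
G90 ; absolute positioning
G28 ; home
; layer 1
G0 Z2.4
G0 X16.2 Y9.0
G1 X14.5 Y13.6
G1 X10.3 Y16.1
G1 X5.4 Y15.2
G1 X2.2 Y11.5
G1 X2.2 Y6.5
G1 X5.4 Y2.8
G1 X10.3 Y1.9
G1 X14.5 Y4.4
G1 X16.2 Y9.0
; layer 2
G0 Z4.8
G0 X14.4 Y9.0
G1 X13.1 Y12.5
G1 X10.0 Y14.3
G1 X6.3 Y13.7
G1 X3.9 Y10.9
G1 X3.9 Y7.1
G1 X6.3 Y4.3
G1 X10.0 Y3.7
G1 X13.1 Y5.5
G1 X14.4 Y9.0
; layer 3
G0 Z7.2
G0 X12.6 Y9.0
G1 X11.8 Y11.3
G1 X9.6 Y12.6
G1 X7.2 Y12.1
G1 X5.6 Y10.2
G1 X5.6 Y7.8
G1 X7.2 Y5.9
G1 X9.6 Y5.4
G1 X11.8 Y6.7
G1 X12.6 Y9.0
; layer 4
G0 Z9.6
G0 X10.8 Y9.0
G1 X10.4 Y10.2
G1 X9.3 Y10.8
G1 X8.1 Y10.6
G1 X7.3 Y9.6
G1 X7.3 Y8.4
G1 X8.1 Y7.4
G1 X9.3 Y7.2
G1 X10.4 Y7.8
G1 X10.8 Y9.0
M2 ; end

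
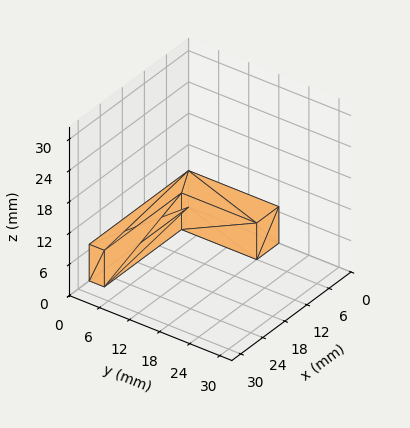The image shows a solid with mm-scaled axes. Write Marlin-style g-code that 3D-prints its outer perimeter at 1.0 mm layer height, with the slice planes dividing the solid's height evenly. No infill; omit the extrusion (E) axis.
Reading the render: the shape is an L-shaped prism: outer 27 × 18 mm, arm thicknesses ≈ 3 mm (horizontal) and 6 mm (vertical), extruded 7 mm in z (dimensions read to the nearest mm from the axis ticks). For the g-code, the solid's height is divided into equal slices at the stated Δz and each level perimeter traced with G1 moves after a G0 lift.

; perimeter-only toolpath
G21 ; units = mm
G90 ; absolute positioning
G28 ; home
; layer 1
G0 Z1.0
G0 X0.0 Y0.0
G1 X27.0 Y0.0
G1 X27.0 Y3.0
G1 X6.0 Y3.0
G1 X6.0 Y18.0
G1 X0.0 Y18.0
G1 X0.0 Y0.0
; layer 2
G0 Z2.0
G0 X0.0 Y0.0
G1 X27.0 Y0.0
G1 X27.0 Y3.0
G1 X6.0 Y3.0
G1 X6.0 Y18.0
G1 X0.0 Y18.0
G1 X0.0 Y0.0
; layer 3
G0 Z3.0
G0 X0.0 Y0.0
G1 X27.0 Y0.0
G1 X27.0 Y3.0
G1 X6.0 Y3.0
G1 X6.0 Y18.0
G1 X0.0 Y18.0
G1 X0.0 Y0.0
; layer 4
G0 Z4.0
G0 X0.0 Y0.0
G1 X27.0 Y0.0
G1 X27.0 Y3.0
G1 X6.0 Y3.0
G1 X6.0 Y18.0
G1 X0.0 Y18.0
G1 X0.0 Y0.0
; layer 5
G0 Z5.0
G0 X0.0 Y0.0
G1 X27.0 Y0.0
G1 X27.0 Y3.0
G1 X6.0 Y3.0
G1 X6.0 Y18.0
G1 X0.0 Y18.0
G1 X0.0 Y0.0
; layer 6
G0 Z6.0
G0 X0.0 Y0.0
G1 X27.0 Y0.0
G1 X27.0 Y3.0
G1 X6.0 Y3.0
G1 X6.0 Y18.0
G1 X0.0 Y18.0
G1 X0.0 Y0.0
; layer 7
G0 Z7.0
G0 X0.0 Y0.0
G1 X27.0 Y0.0
G1 X27.0 Y3.0
G1 X6.0 Y3.0
G1 X6.0 Y18.0
G1 X0.0 Y18.0
G1 X0.0 Y0.0
M2 ; end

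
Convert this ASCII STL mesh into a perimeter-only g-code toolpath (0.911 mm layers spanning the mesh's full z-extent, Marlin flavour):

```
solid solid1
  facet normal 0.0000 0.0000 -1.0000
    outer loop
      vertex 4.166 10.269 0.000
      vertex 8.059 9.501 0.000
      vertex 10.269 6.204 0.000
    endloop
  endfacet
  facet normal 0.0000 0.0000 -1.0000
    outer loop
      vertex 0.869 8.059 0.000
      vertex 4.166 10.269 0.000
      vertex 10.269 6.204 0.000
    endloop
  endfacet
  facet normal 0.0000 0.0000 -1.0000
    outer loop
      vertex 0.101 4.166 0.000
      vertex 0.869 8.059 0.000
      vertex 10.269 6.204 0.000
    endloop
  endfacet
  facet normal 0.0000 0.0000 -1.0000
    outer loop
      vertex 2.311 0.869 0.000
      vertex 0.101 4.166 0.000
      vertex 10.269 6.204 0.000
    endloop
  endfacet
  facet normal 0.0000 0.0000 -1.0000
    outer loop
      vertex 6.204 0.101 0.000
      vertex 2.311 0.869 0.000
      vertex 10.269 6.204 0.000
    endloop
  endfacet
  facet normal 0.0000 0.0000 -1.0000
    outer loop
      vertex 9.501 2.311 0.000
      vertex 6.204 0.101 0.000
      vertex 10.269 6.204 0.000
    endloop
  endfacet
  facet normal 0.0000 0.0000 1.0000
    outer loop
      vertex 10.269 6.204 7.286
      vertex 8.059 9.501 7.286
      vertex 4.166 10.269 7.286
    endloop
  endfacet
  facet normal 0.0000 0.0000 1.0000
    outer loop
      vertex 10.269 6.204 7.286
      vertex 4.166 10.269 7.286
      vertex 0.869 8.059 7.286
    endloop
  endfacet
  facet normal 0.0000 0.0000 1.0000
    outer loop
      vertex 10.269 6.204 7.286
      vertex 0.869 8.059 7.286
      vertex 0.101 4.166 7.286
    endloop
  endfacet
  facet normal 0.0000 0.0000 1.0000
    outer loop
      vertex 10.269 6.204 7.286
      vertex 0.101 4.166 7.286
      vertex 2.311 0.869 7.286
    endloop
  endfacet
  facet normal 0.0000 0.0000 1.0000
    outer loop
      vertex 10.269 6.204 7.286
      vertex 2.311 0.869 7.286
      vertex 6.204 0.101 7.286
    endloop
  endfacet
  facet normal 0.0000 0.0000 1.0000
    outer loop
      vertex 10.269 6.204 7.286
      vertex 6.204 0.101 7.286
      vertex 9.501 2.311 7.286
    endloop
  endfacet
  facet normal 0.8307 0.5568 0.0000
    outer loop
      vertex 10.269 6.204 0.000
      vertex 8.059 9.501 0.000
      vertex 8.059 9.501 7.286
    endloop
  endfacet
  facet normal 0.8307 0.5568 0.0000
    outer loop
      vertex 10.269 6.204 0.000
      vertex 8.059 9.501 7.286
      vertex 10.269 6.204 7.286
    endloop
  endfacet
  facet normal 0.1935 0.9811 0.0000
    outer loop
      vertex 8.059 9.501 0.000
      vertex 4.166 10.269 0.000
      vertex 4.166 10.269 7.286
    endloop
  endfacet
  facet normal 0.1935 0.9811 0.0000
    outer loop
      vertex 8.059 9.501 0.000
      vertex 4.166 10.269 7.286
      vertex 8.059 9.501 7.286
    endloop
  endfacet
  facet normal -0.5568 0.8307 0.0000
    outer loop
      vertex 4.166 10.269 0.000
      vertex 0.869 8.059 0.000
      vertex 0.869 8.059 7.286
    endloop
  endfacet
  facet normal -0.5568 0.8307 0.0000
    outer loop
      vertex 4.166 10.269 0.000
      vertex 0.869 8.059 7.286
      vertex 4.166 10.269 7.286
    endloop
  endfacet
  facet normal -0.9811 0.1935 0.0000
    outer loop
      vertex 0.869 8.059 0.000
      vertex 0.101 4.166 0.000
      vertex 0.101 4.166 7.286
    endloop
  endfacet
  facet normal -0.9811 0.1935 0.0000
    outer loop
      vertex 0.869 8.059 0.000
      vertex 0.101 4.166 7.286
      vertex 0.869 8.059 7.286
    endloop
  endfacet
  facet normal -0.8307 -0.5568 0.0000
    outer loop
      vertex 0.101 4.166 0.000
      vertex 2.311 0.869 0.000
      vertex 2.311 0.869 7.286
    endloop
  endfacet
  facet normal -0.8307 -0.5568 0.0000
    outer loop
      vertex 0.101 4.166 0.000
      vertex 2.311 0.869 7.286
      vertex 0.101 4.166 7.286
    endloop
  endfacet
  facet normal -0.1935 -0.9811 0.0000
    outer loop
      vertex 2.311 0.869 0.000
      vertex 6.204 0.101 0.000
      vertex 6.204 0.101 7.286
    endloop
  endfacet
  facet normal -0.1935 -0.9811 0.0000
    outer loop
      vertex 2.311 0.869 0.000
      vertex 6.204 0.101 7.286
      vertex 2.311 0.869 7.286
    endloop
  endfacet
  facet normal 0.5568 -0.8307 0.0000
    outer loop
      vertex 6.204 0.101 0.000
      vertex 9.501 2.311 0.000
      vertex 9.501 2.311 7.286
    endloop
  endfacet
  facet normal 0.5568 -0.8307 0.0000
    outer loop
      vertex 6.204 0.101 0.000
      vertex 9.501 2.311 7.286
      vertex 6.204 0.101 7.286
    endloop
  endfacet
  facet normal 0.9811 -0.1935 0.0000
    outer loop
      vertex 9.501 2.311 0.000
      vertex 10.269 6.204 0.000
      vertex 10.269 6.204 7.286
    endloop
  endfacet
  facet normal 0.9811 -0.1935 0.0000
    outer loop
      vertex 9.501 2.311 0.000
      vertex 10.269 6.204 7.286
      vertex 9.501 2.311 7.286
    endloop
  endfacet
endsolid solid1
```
; perimeter-only toolpath
G21 ; units = mm
G90 ; absolute positioning
G28 ; home
; layer 1
G0 Z0.911
G0 X10.269 Y6.204
G1 X8.059 Y9.501
G1 X4.166 Y10.269
G1 X0.869 Y8.059
G1 X0.101 Y4.166
G1 X2.311 Y0.869
G1 X6.204 Y0.101
G1 X9.501 Y2.311
G1 X10.269 Y6.204
; layer 2
G0 Z1.821
G0 X10.269 Y6.204
G1 X8.059 Y9.501
G1 X4.166 Y10.269
G1 X0.869 Y8.059
G1 X0.101 Y4.166
G1 X2.311 Y0.869
G1 X6.204 Y0.101
G1 X9.501 Y2.311
G1 X10.269 Y6.204
; layer 3
G0 Z2.732
G0 X10.269 Y6.204
G1 X8.059 Y9.501
G1 X4.166 Y10.269
G1 X0.869 Y8.059
G1 X0.101 Y4.166
G1 X2.311 Y0.869
G1 X6.204 Y0.101
G1 X9.501 Y2.311
G1 X10.269 Y6.204
; layer 4
G0 Z3.643
G0 X10.269 Y6.204
G1 X8.059 Y9.501
G1 X4.166 Y10.269
G1 X0.869 Y8.059
G1 X0.101 Y4.166
G1 X2.311 Y0.869
G1 X6.204 Y0.101
G1 X9.501 Y2.311
G1 X10.269 Y6.204
; layer 5
G0 Z4.554
G0 X10.269 Y6.204
G1 X8.059 Y9.501
G1 X4.166 Y10.269
G1 X0.869 Y8.059
G1 X0.101 Y4.166
G1 X2.311 Y0.869
G1 X6.204 Y0.101
G1 X9.501 Y2.311
G1 X10.269 Y6.204
; layer 6
G0 Z5.464
G0 X10.269 Y6.204
G1 X8.059 Y9.501
G1 X4.166 Y10.269
G1 X0.869 Y8.059
G1 X0.101 Y4.166
G1 X2.311 Y0.869
G1 X6.204 Y0.101
G1 X9.501 Y2.311
G1 X10.269 Y6.204
; layer 7
G0 Z6.375
G0 X10.269 Y6.204
G1 X8.059 Y9.501
G1 X4.166 Y10.269
G1 X0.869 Y8.059
G1 X0.101 Y4.166
G1 X2.311 Y0.869
G1 X6.204 Y0.101
G1 X9.501 Y2.311
G1 X10.269 Y6.204
; layer 8
G0 Z7.286
G0 X10.269 Y6.204
G1 X8.059 Y9.501
G1 X4.166 Y10.269
G1 X0.869 Y8.059
G1 X0.101 Y4.166
G1 X2.311 Y0.869
G1 X6.204 Y0.101
G1 X9.501 Y2.311
G1 X10.269 Y6.204
M2 ; end

The solid is a regular 8-sided prism (a cylinder approximated with 8 flat sides), circumscribed radius ≈ 5.18 mm, height ≈ 7.29 mm. Slicing at Δz = 0.911 mm — 8 equal slices spanning the solid's height, so layer i sits at z = i·h/8 — gives 8 non-empty perimeters. Each is a 8-segment closed polygon; G0 lifts to the layer z and rapids to the start vertex, then G1 traces the edges.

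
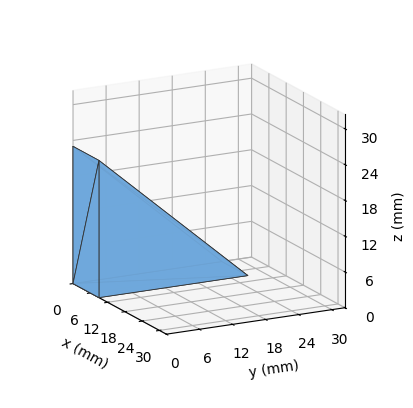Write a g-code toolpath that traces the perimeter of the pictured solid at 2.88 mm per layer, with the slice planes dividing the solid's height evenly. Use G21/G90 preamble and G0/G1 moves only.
Reading the render: the shape is a wedge (ramp): 9 × 27 mm base, rising to 23 mm along the y=0 edge and sloping linearly to z=0 at y=27 (dimensions read to the nearest mm from the axis ticks). For the g-code, the solid's height is divided into equal slices at the stated Δz and each level perimeter traced with G1 moves after a G0 lift.

; perimeter-only toolpath
G21 ; units = mm
G90 ; absolute positioning
G28 ; home
; layer 1
G0 Z2.88
G0 X0.00 Y0.00
G1 X9.00 Y0.00
G1 X9.00 Y23.62
G1 X0.00 Y23.62
G1 X0.00 Y0.00
; layer 2
G0 Z5.75
G0 X0.00 Y0.00
G1 X9.00 Y0.00
G1 X9.00 Y20.25
G1 X0.00 Y20.25
G1 X0.00 Y0.00
; layer 3
G0 Z8.62
G0 X0.00 Y0.00
G1 X9.00 Y0.00
G1 X9.00 Y16.88
G1 X0.00 Y16.88
G1 X0.00 Y0.00
; layer 4
G0 Z11.50
G0 X0.00 Y0.00
G1 X9.00 Y0.00
G1 X9.00 Y13.50
G1 X0.00 Y13.50
G1 X0.00 Y0.00
; layer 5
G0 Z14.38
G0 X0.00 Y0.00
G1 X9.00 Y0.00
G1 X9.00 Y10.12
G1 X0.00 Y10.12
G1 X0.00 Y0.00
; layer 6
G0 Z17.25
G0 X0.00 Y0.00
G1 X9.00 Y0.00
G1 X9.00 Y6.75
G1 X0.00 Y6.75
G1 X0.00 Y0.00
; layer 7
G0 Z20.12
G0 X0.00 Y0.00
G1 X9.00 Y0.00
G1 X9.00 Y3.38
G1 X0.00 Y3.38
G1 X0.00 Y0.00
M2 ; end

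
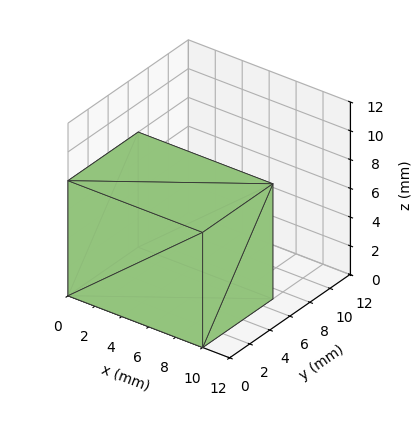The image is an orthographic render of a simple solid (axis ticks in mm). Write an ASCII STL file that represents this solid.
Reading the render: the shape is a rectangular box, roughly 10 × 7 mm footprint and 8 mm tall (dimensions read to the nearest mm from the axis ticks). For the STL, each face is triangulated and given an outward normal.

solid part
  facet normal 0.0000 0.0000 -1.0000
    outer loop
      vertex 10.000 7.000 0.000
      vertex 10.000 0.000 0.000
      vertex 0.000 0.000 0.000
    endloop
  endfacet
  facet normal 0.0000 0.0000 -1.0000
    outer loop
      vertex 0.000 7.000 0.000
      vertex 10.000 7.000 0.000
      vertex 0.000 0.000 0.000
    endloop
  endfacet
  facet normal 0.0000 0.0000 1.0000
    outer loop
      vertex 0.000 0.000 8.000
      vertex 10.000 0.000 8.000
      vertex 10.000 7.000 8.000
    endloop
  endfacet
  facet normal 0.0000 0.0000 1.0000
    outer loop
      vertex 0.000 0.000 8.000
      vertex 10.000 7.000 8.000
      vertex 0.000 7.000 8.000
    endloop
  endfacet
  facet normal 0.0000 -1.0000 0.0000
    outer loop
      vertex 0.000 0.000 0.000
      vertex 10.000 0.000 0.000
      vertex 10.000 0.000 8.000
    endloop
  endfacet
  facet normal 0.0000 -1.0000 0.0000
    outer loop
      vertex 0.000 0.000 0.000
      vertex 10.000 0.000 8.000
      vertex 0.000 0.000 8.000
    endloop
  endfacet
  facet normal 0.0000 1.0000 0.0000
    outer loop
      vertex 10.000 7.000 8.000
      vertex 10.000 7.000 0.000
      vertex 0.000 7.000 0.000
    endloop
  endfacet
  facet normal 0.0000 1.0000 0.0000
    outer loop
      vertex 0.000 7.000 8.000
      vertex 10.000 7.000 8.000
      vertex 0.000 7.000 0.000
    endloop
  endfacet
  facet normal -1.0000 0.0000 0.0000
    outer loop
      vertex 0.000 7.000 8.000
      vertex 0.000 7.000 0.000
      vertex 0.000 0.000 0.000
    endloop
  endfacet
  facet normal -1.0000 0.0000 0.0000
    outer loop
      vertex 0.000 0.000 8.000
      vertex 0.000 7.000 8.000
      vertex 0.000 0.000 0.000
    endloop
  endfacet
  facet normal 1.0000 0.0000 0.0000
    outer loop
      vertex 10.000 0.000 0.000
      vertex 10.000 7.000 0.000
      vertex 10.000 7.000 8.000
    endloop
  endfacet
  facet normal 1.0000 0.0000 0.0000
    outer loop
      vertex 10.000 0.000 0.000
      vertex 10.000 7.000 8.000
      vertex 10.000 0.000 8.000
    endloop
  endfacet
endsolid part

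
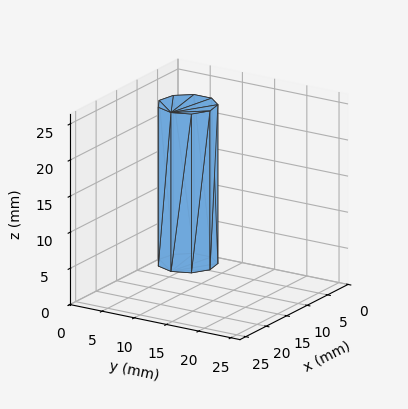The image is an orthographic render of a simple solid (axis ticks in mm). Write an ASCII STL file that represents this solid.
Reading the render: the shape is a regular 9-sided prism (a cylinder approximated with 9 flat sides), circumscribed radius ≈ 4 mm, height ≈ 22 mm (dimensions read to the nearest mm from the axis ticks). For the STL, each face is triangulated and given an outward normal.

solid part
  facet normal 0.0000 0.0000 -1.0000
    outer loop
      vertex 4.69 7.94 0.00
      vertex 7.06 6.57 0.00
      vertex 8.00 4.00 0.00
    endloop
  endfacet
  facet normal 0.0000 0.0000 -1.0000
    outer loop
      vertex 2.00 7.46 0.00
      vertex 4.69 7.94 0.00
      vertex 8.00 4.00 0.00
    endloop
  endfacet
  facet normal 0.0000 0.0000 -1.0000
    outer loop
      vertex 0.24 5.37 0.00
      vertex 2.00 7.46 0.00
      vertex 8.00 4.00 0.00
    endloop
  endfacet
  facet normal 0.0000 0.0000 -1.0000
    outer loop
      vertex 0.24 2.63 0.00
      vertex 0.24 5.37 0.00
      vertex 8.00 4.00 0.00
    endloop
  endfacet
  facet normal 0.0000 0.0000 -1.0000
    outer loop
      vertex 2.00 0.54 0.00
      vertex 0.24 2.63 0.00
      vertex 8.00 4.00 0.00
    endloop
  endfacet
  facet normal 0.0000 0.0000 -1.0000
    outer loop
      vertex 4.69 0.06 0.00
      vertex 2.00 0.54 0.00
      vertex 8.00 4.00 0.00
    endloop
  endfacet
  facet normal 0.0000 0.0000 -1.0000
    outer loop
      vertex 7.06 1.43 0.00
      vertex 4.69 0.06 0.00
      vertex 8.00 4.00 0.00
    endloop
  endfacet
  facet normal 0.0000 0.0000 1.0000
    outer loop
      vertex 8.00 4.00 22.00
      vertex 7.06 6.57 22.00
      vertex 4.69 7.94 22.00
    endloop
  endfacet
  facet normal 0.0000 0.0000 1.0000
    outer loop
      vertex 8.00 4.00 22.00
      vertex 4.69 7.94 22.00
      vertex 2.00 7.46 22.00
    endloop
  endfacet
  facet normal 0.0000 0.0000 1.0000
    outer loop
      vertex 8.00 4.00 22.00
      vertex 2.00 7.46 22.00
      vertex 0.24 5.37 22.00
    endloop
  endfacet
  facet normal 0.0000 0.0000 1.0000
    outer loop
      vertex 8.00 4.00 22.00
      vertex 0.24 5.37 22.00
      vertex 0.24 2.63 22.00
    endloop
  endfacet
  facet normal 0.0000 0.0000 1.0000
    outer loop
      vertex 8.00 4.00 22.00
      vertex 0.24 2.63 22.00
      vertex 2.00 0.54 22.00
    endloop
  endfacet
  facet normal 0.0000 0.0000 1.0000
    outer loop
      vertex 8.00 4.00 22.00
      vertex 2.00 0.54 22.00
      vertex 4.69 0.06 22.00
    endloop
  endfacet
  facet normal 0.0000 0.0000 1.0000
    outer loop
      vertex 8.00 4.00 22.00
      vertex 4.69 0.06 22.00
      vertex 7.06 1.43 22.00
    endloop
  endfacet
  facet normal 0.9392 0.3435 0.0000
    outer loop
      vertex 8.00 4.00 0.00
      vertex 7.06 6.57 0.00
      vertex 7.06 6.57 22.00
    endloop
  endfacet
  facet normal 0.9392 0.3435 0.0000
    outer loop
      vertex 8.00 4.00 0.00
      vertex 7.06 6.57 22.00
      vertex 8.00 4.00 22.00
    endloop
  endfacet
  facet normal 0.5005 0.8658 0.0000
    outer loop
      vertex 7.06 6.57 0.00
      vertex 4.69 7.94 0.00
      vertex 4.69 7.94 22.00
    endloop
  endfacet
  facet normal 0.5005 0.8658 0.0000
    outer loop
      vertex 7.06 6.57 0.00
      vertex 4.69 7.94 22.00
      vertex 7.06 6.57 22.00
    endloop
  endfacet
  facet normal -0.1757 0.9845 0.0000
    outer loop
      vertex 4.69 7.94 0.00
      vertex 2.00 7.46 0.00
      vertex 2.00 7.46 22.00
    endloop
  endfacet
  facet normal -0.1757 0.9845 0.0000
    outer loop
      vertex 4.69 7.94 0.00
      vertex 2.00 7.46 22.00
      vertex 4.69 7.94 22.00
    endloop
  endfacet
  facet normal -0.7649 0.6441 0.0000
    outer loop
      vertex 2.00 7.46 0.00
      vertex 0.24 5.37 0.00
      vertex 0.24 5.37 22.00
    endloop
  endfacet
  facet normal -0.7649 0.6441 0.0000
    outer loop
      vertex 2.00 7.46 0.00
      vertex 0.24 5.37 22.00
      vertex 2.00 7.46 22.00
    endloop
  endfacet
  facet normal -1.0000 0.0000 0.0000
    outer loop
      vertex 0.24 5.37 0.00
      vertex 0.24 2.63 0.00
      vertex 0.24 2.63 22.00
    endloop
  endfacet
  facet normal -1.0000 0.0000 0.0000
    outer loop
      vertex 0.24 5.37 0.00
      vertex 0.24 2.63 22.00
      vertex 0.24 5.37 22.00
    endloop
  endfacet
  facet normal -0.7649 -0.6441 0.0000
    outer loop
      vertex 0.24 2.63 0.00
      vertex 2.00 0.54 0.00
      vertex 2.00 0.54 22.00
    endloop
  endfacet
  facet normal -0.7649 -0.6441 0.0000
    outer loop
      vertex 0.24 2.63 0.00
      vertex 2.00 0.54 22.00
      vertex 0.24 2.63 22.00
    endloop
  endfacet
  facet normal -0.1757 -0.9845 0.0000
    outer loop
      vertex 2.00 0.54 0.00
      vertex 4.69 0.06 0.00
      vertex 4.69 0.06 22.00
    endloop
  endfacet
  facet normal -0.1757 -0.9845 0.0000
    outer loop
      vertex 2.00 0.54 0.00
      vertex 4.69 0.06 22.00
      vertex 2.00 0.54 22.00
    endloop
  endfacet
  facet normal 0.5005 -0.8658 0.0000
    outer loop
      vertex 4.69 0.06 0.00
      vertex 7.06 1.43 0.00
      vertex 7.06 1.43 22.00
    endloop
  endfacet
  facet normal 0.5005 -0.8658 0.0000
    outer loop
      vertex 4.69 0.06 0.00
      vertex 7.06 1.43 22.00
      vertex 4.69 0.06 22.00
    endloop
  endfacet
  facet normal 0.9392 -0.3435 0.0000
    outer loop
      vertex 7.06 1.43 0.00
      vertex 8.00 4.00 0.00
      vertex 8.00 4.00 22.00
    endloop
  endfacet
  facet normal 0.9392 -0.3435 0.0000
    outer loop
      vertex 7.06 1.43 0.00
      vertex 8.00 4.00 22.00
      vertex 7.06 1.43 22.00
    endloop
  endfacet
endsolid part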